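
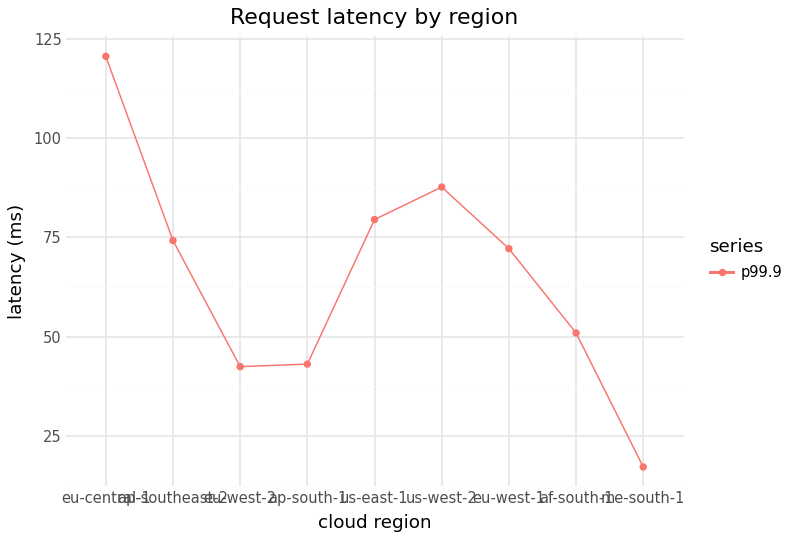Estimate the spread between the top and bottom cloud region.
Max eu-central-1 ≈ 120, min me-south-1 ≈ 20; range ≈ 100.

≈ 100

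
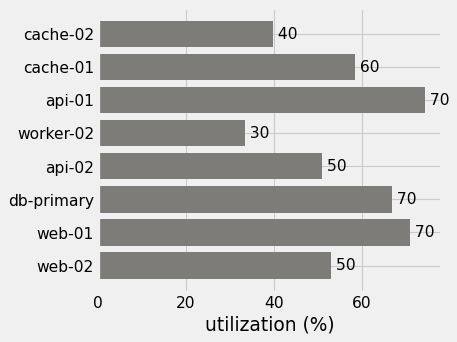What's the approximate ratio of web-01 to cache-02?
web-01 ≈ 70, cache-02 ≈ 40; 70/40 ≈ 1.75.

≈ 1.75×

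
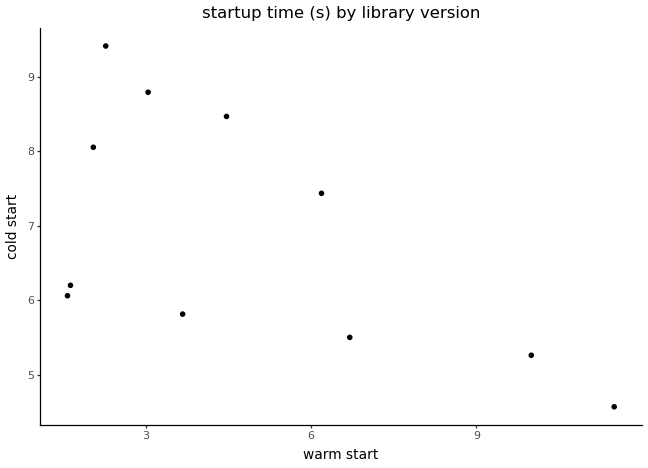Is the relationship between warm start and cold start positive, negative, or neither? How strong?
Points are negatively correlated; moderate (|r| ≈ 0.6).

negative, moderate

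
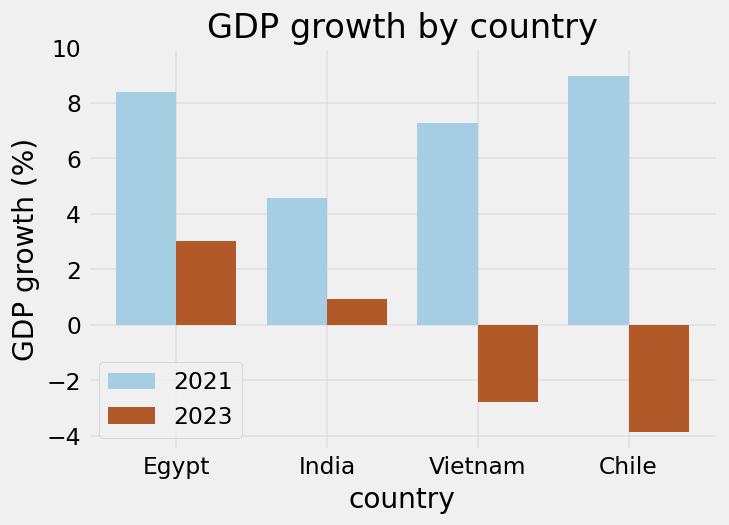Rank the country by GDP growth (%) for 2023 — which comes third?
Top 4 for 2023: Egypt ≈ 4, India ≈ 0, Vietnam ≈ -2, Chile ≈ -4.

Vietnam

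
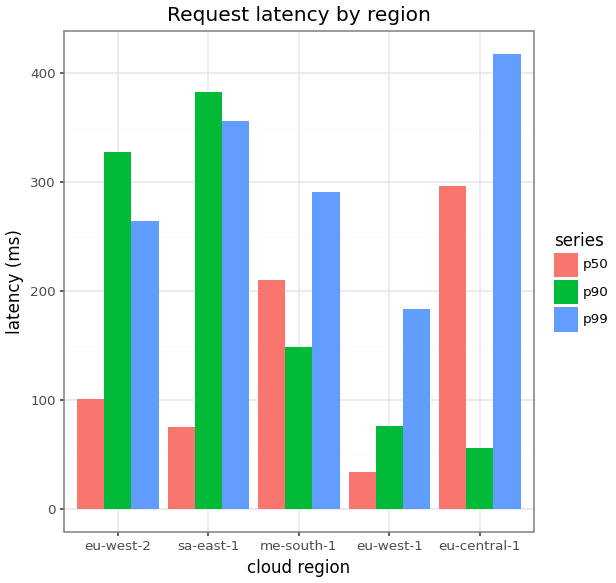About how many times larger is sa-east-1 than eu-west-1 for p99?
sa-east-1 ≈ 350, eu-west-1 ≈ 200; 350/200 ≈ 1.75.

≈ 1.75×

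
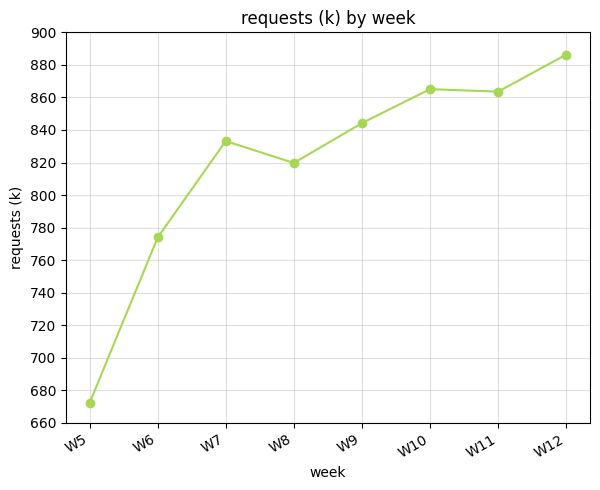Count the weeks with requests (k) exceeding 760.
Above 760: W6, W7, W8, W9, W10, W11, W12.

7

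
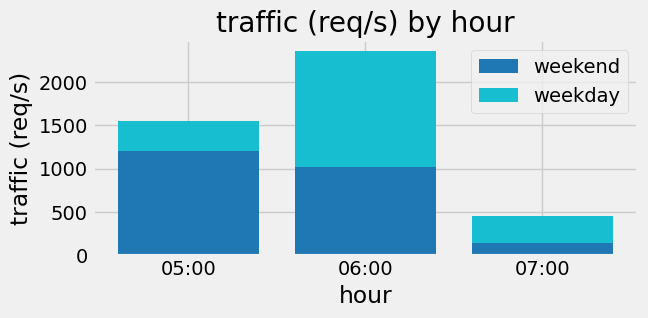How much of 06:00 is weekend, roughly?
weekend top ≈ 1000, bottom ≈ 0; segment ≈ 1000.

≈ 1000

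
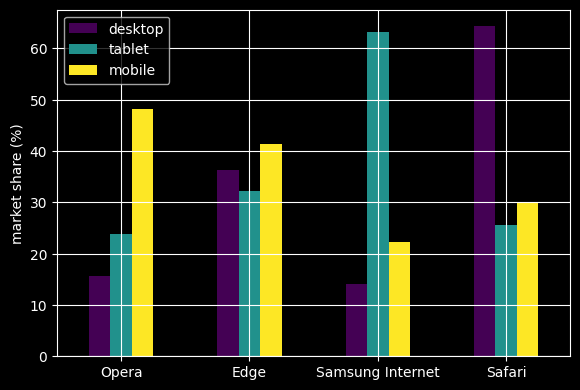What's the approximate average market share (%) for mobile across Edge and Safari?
≈ 35

(40 + 30) / 2 ≈ 35.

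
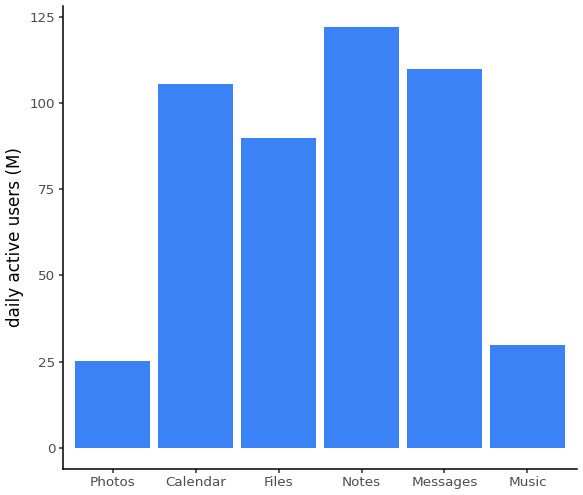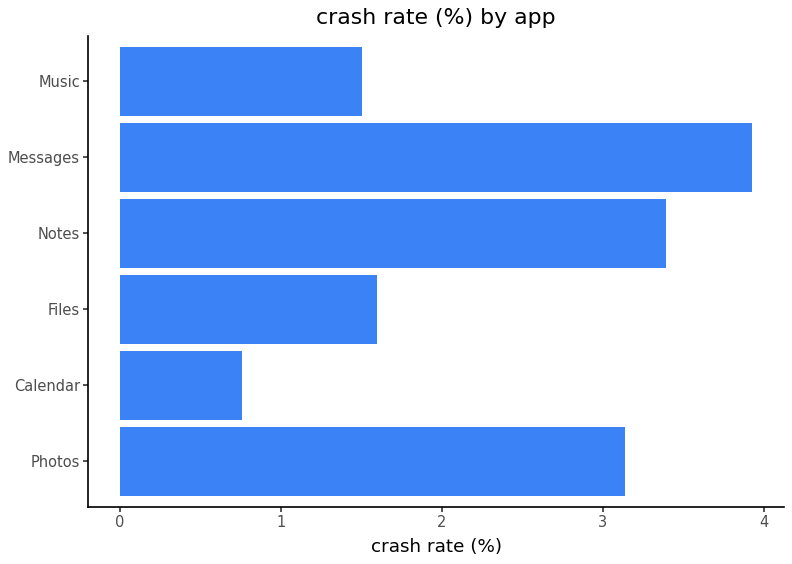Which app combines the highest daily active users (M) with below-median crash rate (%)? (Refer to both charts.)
Chart 2 median crash rate (%) ≈ 2.5; below-median apps: Calendar, Files, Music. Among those, Calendar has the highest daily active users (M) (≈ 100).

Calendar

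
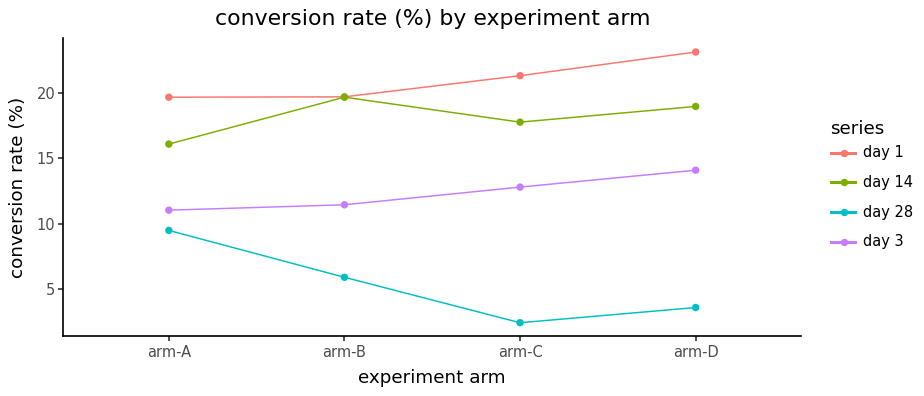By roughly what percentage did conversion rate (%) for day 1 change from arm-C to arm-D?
arm-C ≈ 22, arm-D ≈ 24; (24 − 22) / 22 ≈ +9.1%.

≈ +9.1%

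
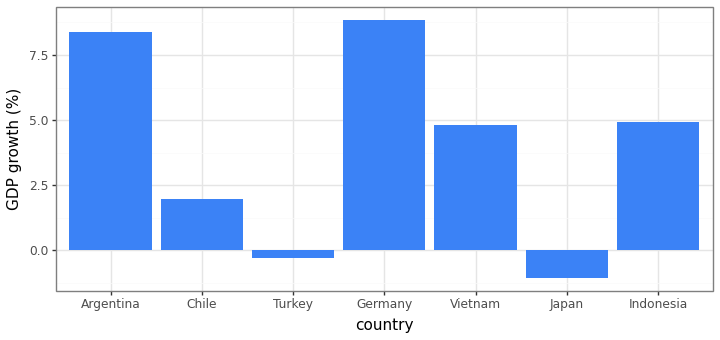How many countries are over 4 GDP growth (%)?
4

Above 4: Argentina, Germany, Vietnam, Indonesia.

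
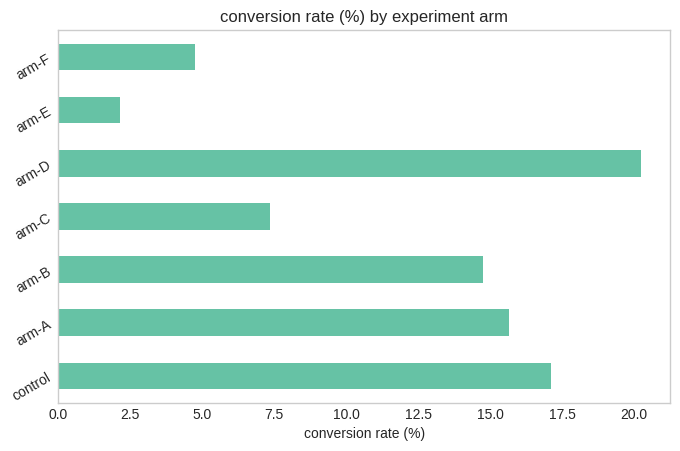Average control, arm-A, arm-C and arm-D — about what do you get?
(18 + 16 + 8 + 20) / 4 ≈ 16.

≈ 16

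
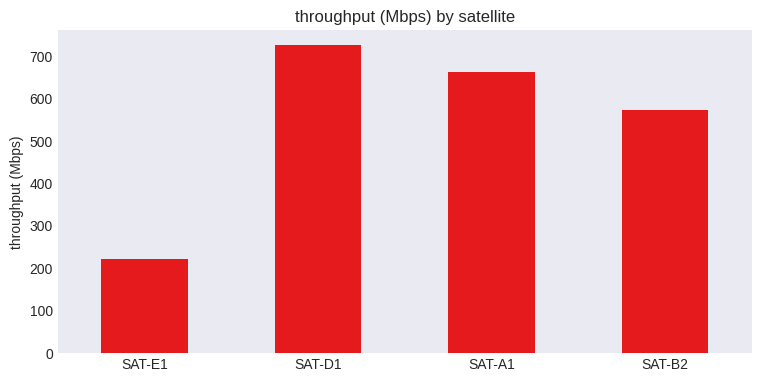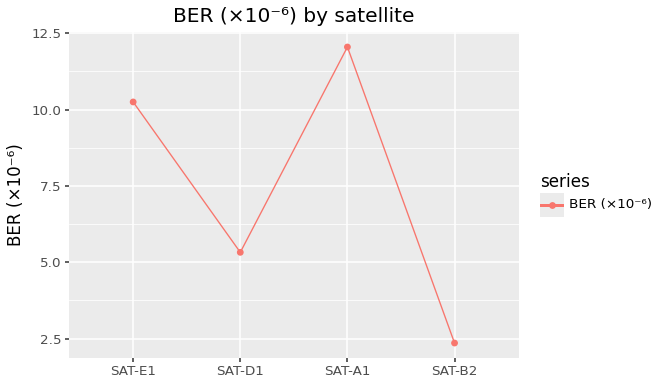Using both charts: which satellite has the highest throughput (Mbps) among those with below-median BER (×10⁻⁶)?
SAT-D1

Chart 2 median BER (×10⁻⁶) ≈ 8; below-median satellites: SAT-D1, SAT-B2. Among those, SAT-D1 has the highest throughput (Mbps) (≈ 700).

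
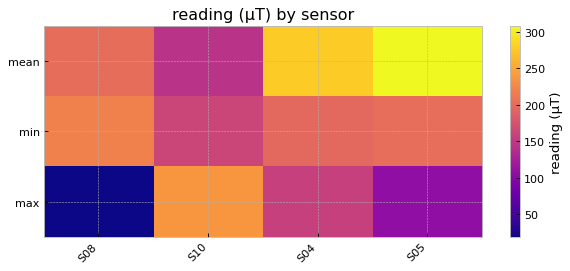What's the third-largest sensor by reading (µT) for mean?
S08

Top 4 for mean: S05 ≈ 300, S04 ≈ 275, S08 ≈ 200, S10 ≈ 150.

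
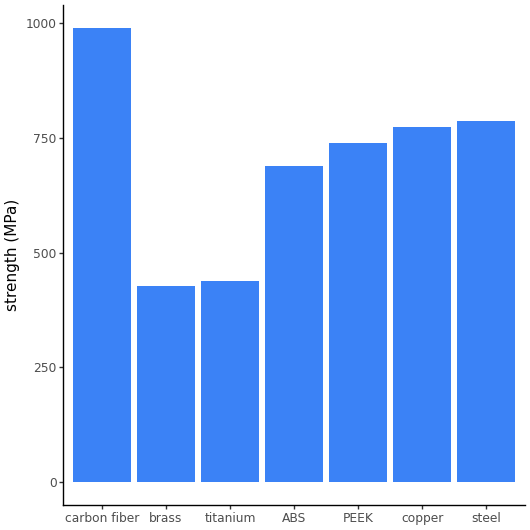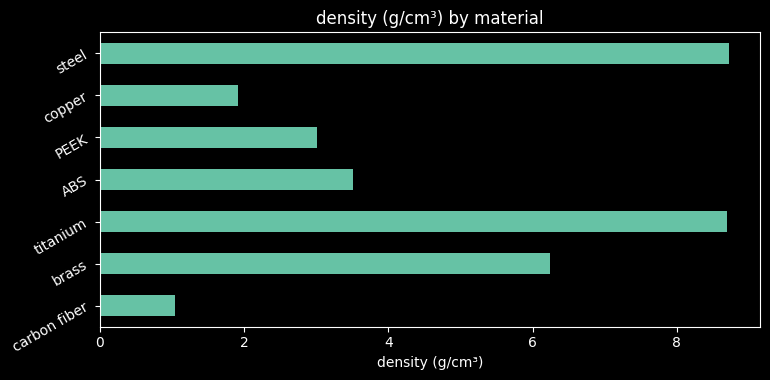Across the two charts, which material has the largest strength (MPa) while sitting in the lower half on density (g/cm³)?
carbon fiber

Chart 2 median density (g/cm³) ≈ 4; below-median materials: carbon fiber, PEEK, copper. Among those, carbon fiber has the highest strength (MPa) (≈ 1000).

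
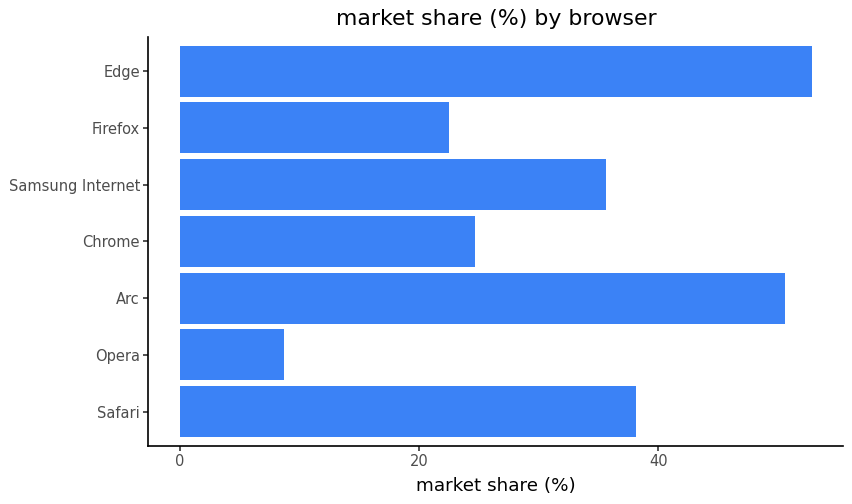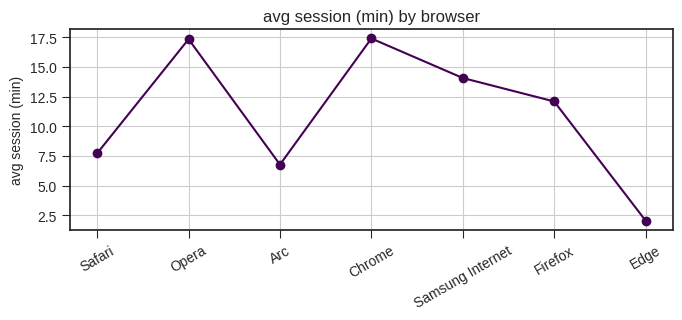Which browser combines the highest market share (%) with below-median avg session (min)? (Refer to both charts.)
Chart 2 median avg session (min) ≈ 12; below-median browsers: Safari, Arc, Edge. Among those, Edge has the highest market share (%) (≈ 55).

Edge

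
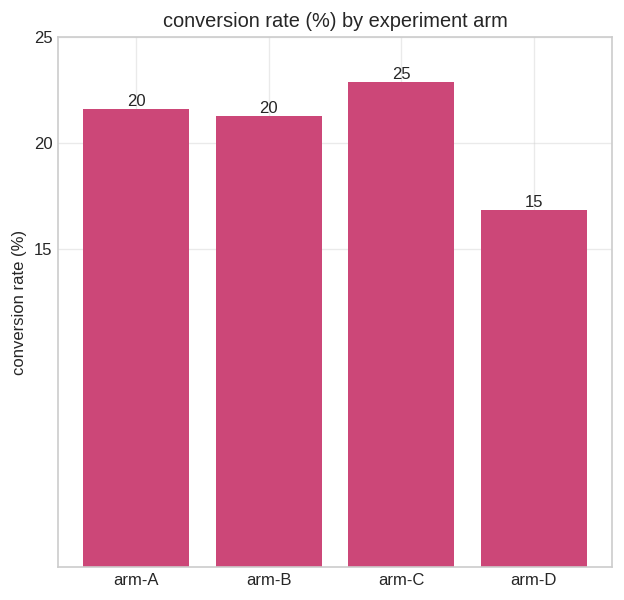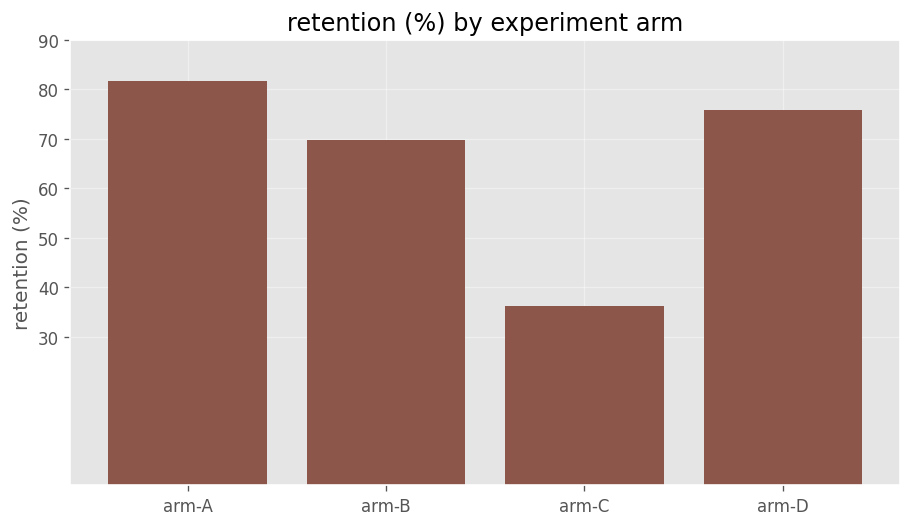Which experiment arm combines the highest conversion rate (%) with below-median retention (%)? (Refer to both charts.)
Chart 2 median retention (%) ≈ 70; below-median experiment arms: arm-B, arm-C. Among those, arm-C has the highest conversion rate (%) (≈ 25).

arm-C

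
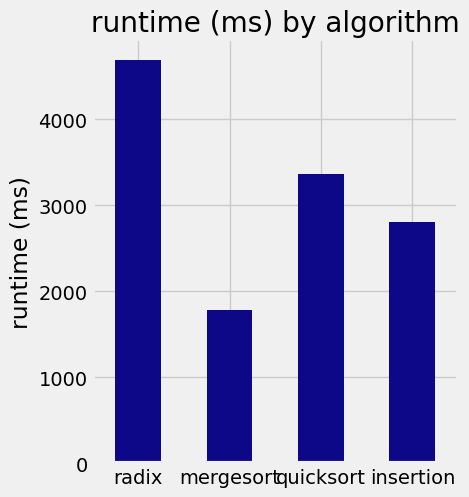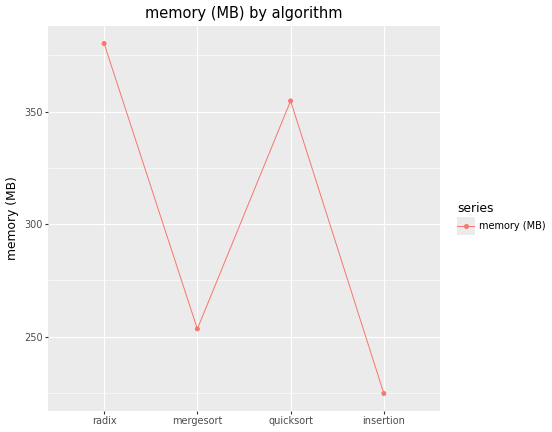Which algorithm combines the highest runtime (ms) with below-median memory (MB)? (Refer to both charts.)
insertion

Chart 2 median memory (MB) ≈ 300; below-median algorithms: mergesort, insertion. Among those, insertion has the highest runtime (ms) (≈ 3000).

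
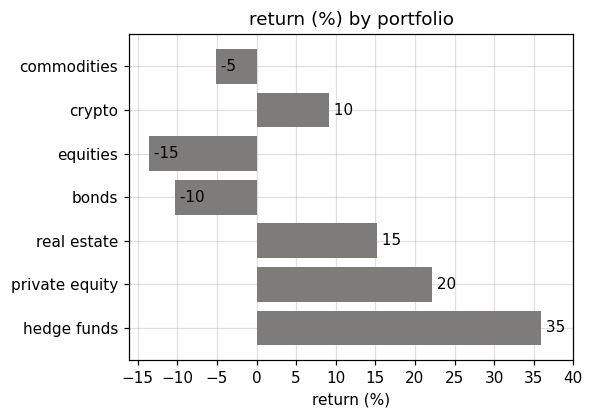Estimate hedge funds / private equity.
≈ 1.75×

hedge funds ≈ 35, private equity ≈ 20; 35/20 ≈ 1.75.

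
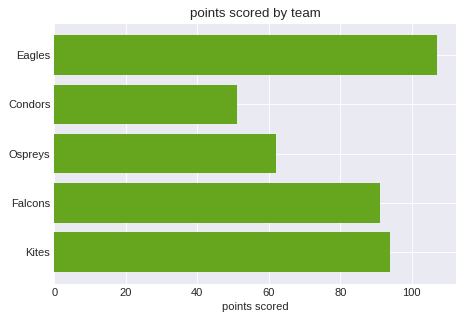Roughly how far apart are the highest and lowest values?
Max Eagles ≈ 110, min Condors ≈ 50; range ≈ 60.

≈ 60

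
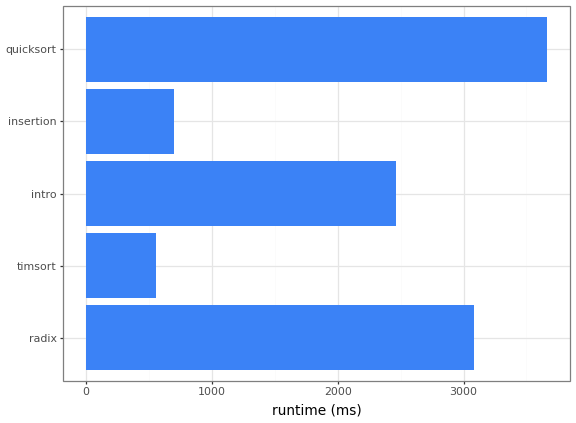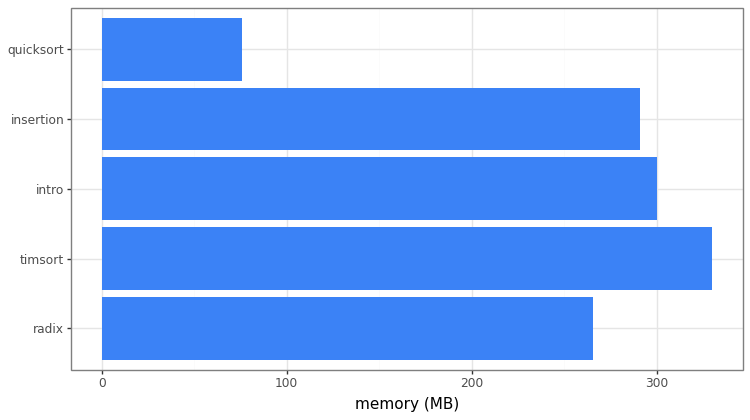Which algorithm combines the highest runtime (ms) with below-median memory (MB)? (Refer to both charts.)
Chart 2 median memory (MB) ≈ 300; below-median algorithms: radix, quicksort. Among those, quicksort has the highest runtime (ms) (≈ 3500).

quicksort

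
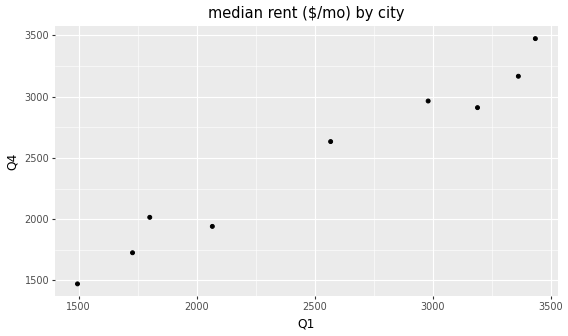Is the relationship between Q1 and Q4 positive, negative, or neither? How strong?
positive, strong

Points are positively correlated; strong (|r| ≈ 1.0).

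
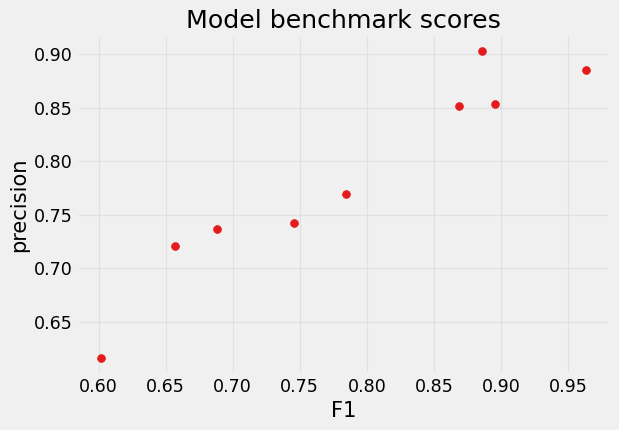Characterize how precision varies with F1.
Points are positively correlated; strong (|r| ≈ 1.0).

positive, strong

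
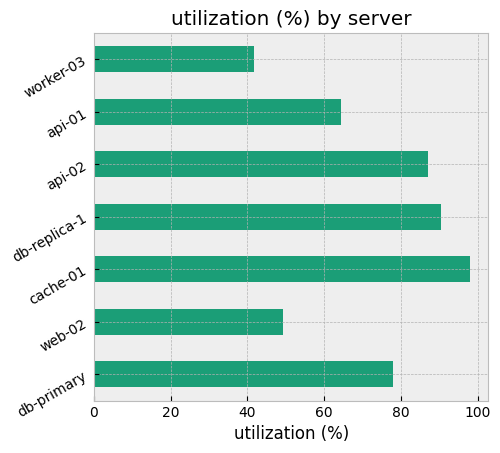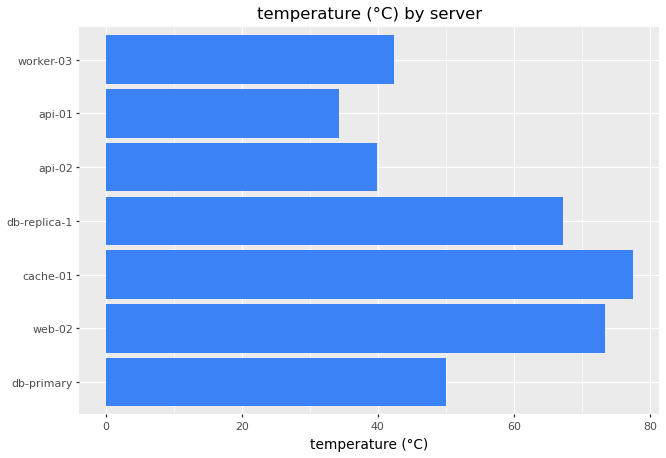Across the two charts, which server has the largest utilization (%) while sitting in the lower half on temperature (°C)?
api-02

Chart 2 median temperature (°C) ≈ 50; below-median servers: api-02, api-01, worker-03. Among those, api-02 has the highest utilization (%) (≈ 90).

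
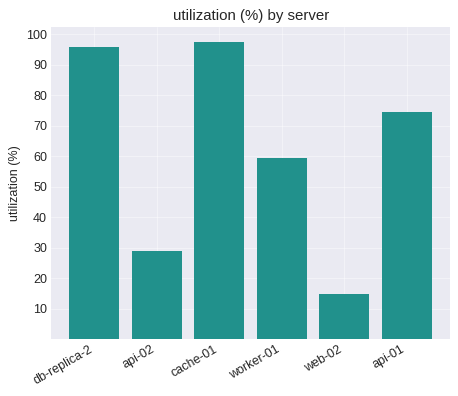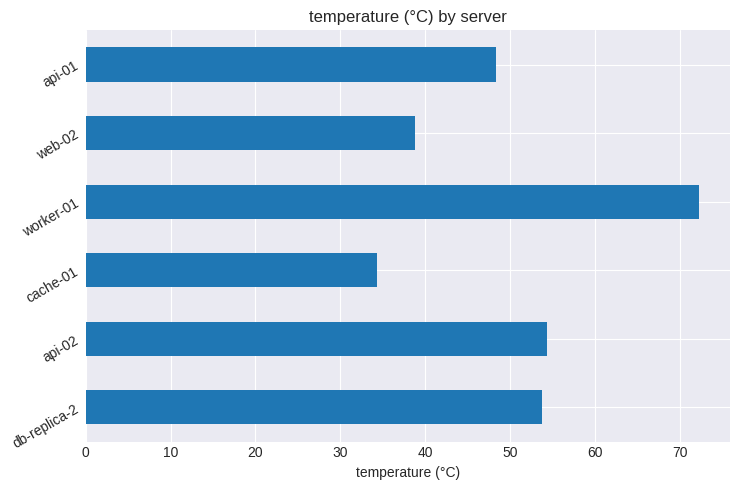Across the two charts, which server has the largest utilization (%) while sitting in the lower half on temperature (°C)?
Chart 2 median temperature (°C) ≈ 50; below-median servers: cache-01, web-02, api-01. Among those, cache-01 has the highest utilization (%) (≈ 100).

cache-01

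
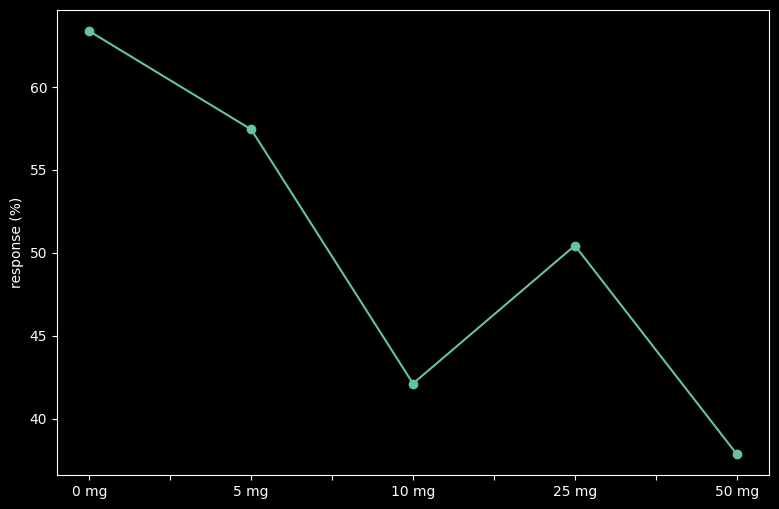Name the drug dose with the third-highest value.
Top 4: 0 mg ≈ 65, 5 mg ≈ 55, 25 mg ≈ 50, 10 mg ≈ 40.

25 mg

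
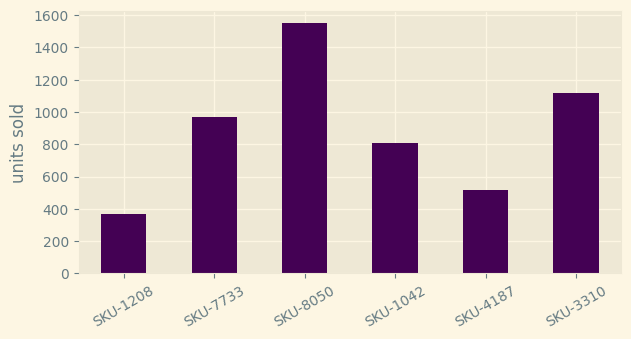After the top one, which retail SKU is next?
SKU-3310

Top 3: SKU-8050 ≈ 1600, SKU-3310 ≈ 1200, SKU-7733 ≈ 1000.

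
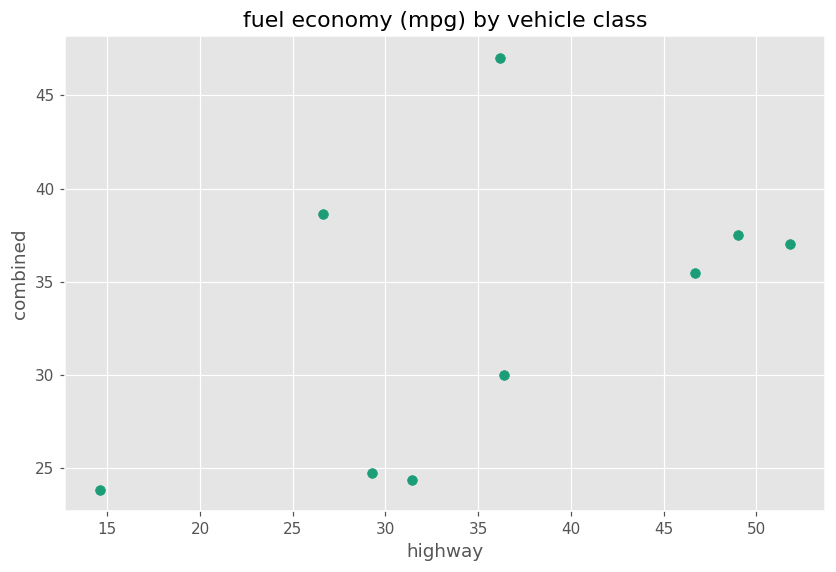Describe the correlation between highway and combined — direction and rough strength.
Points are positively correlated; moderate (|r| ≈ 0.5).

positive, moderate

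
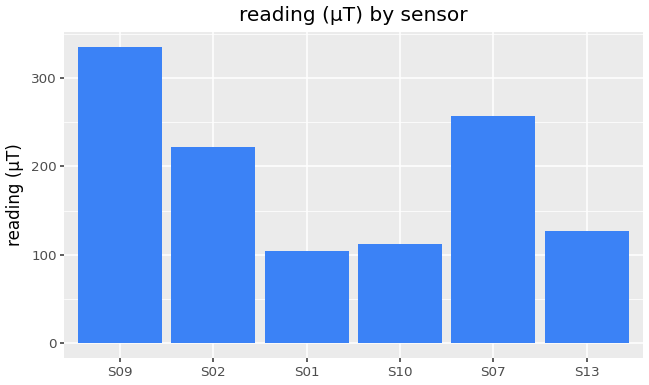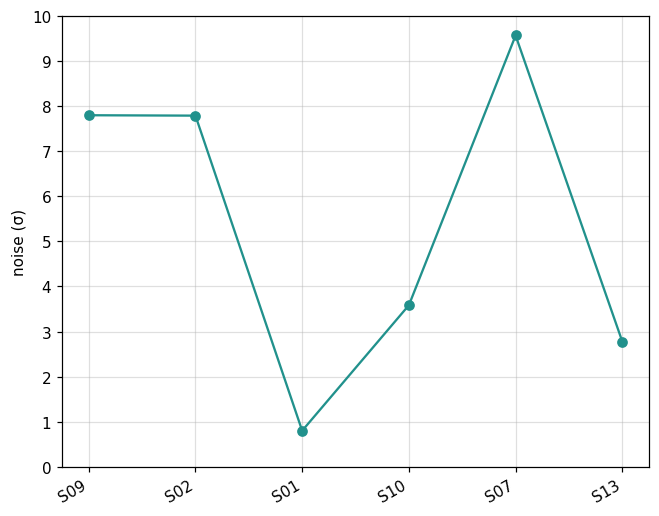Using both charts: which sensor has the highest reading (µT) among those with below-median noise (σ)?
S13

Chart 2 median noise (σ) ≈ 6; below-median sensors: S01, S10, S13. Among those, S13 has the highest reading (µT) (≈ 150).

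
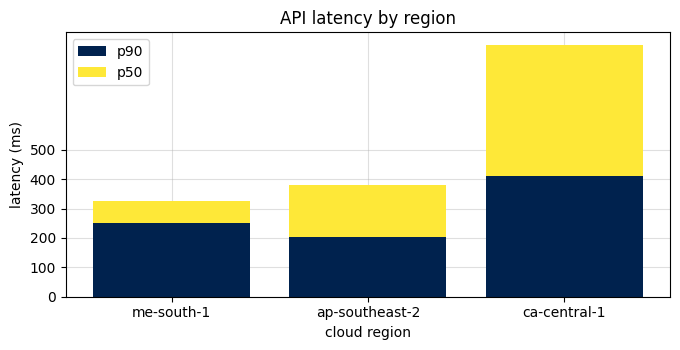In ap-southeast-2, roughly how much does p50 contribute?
p50 top ≈ 400, bottom ≈ 200; segment ≈ 200.

≈ 200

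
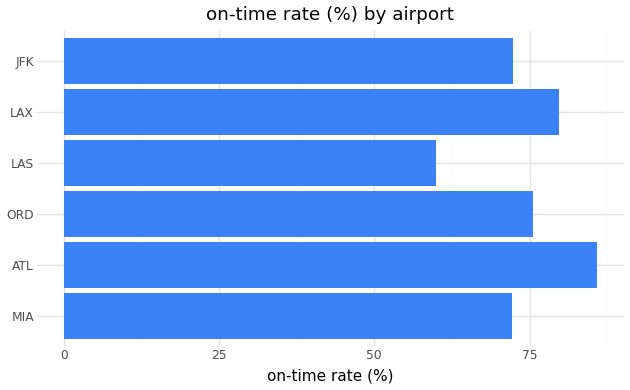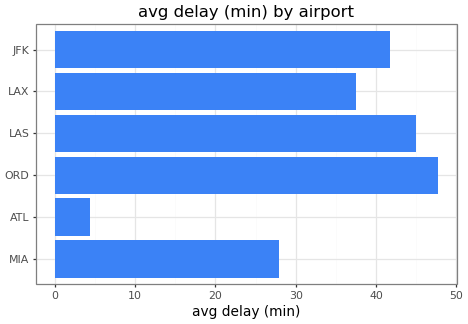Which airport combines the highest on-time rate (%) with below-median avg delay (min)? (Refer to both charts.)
Chart 2 median avg delay (min) ≈ 40; below-median airports: MIA, ATL, LAX. Among those, ATL has the highest on-time rate (%) (≈ 90).

ATL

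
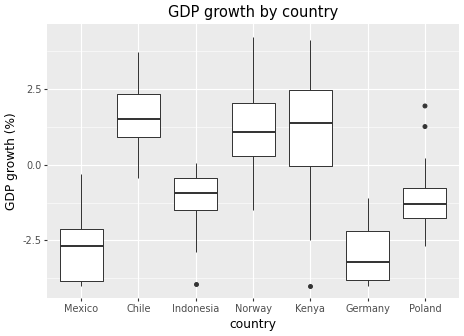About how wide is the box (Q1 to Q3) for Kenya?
Q3 ≈ 2.5, Q1 ≈ 0.0; IQR ≈ 2.5.

≈ 2.5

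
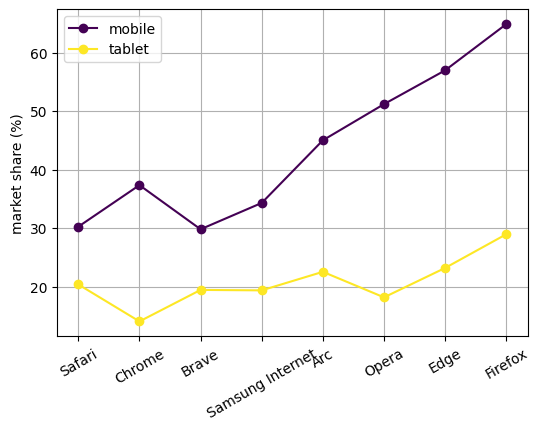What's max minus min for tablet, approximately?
Max Firefox ≈ 30, min Chrome ≈ 15; range ≈ 15.

≈ 15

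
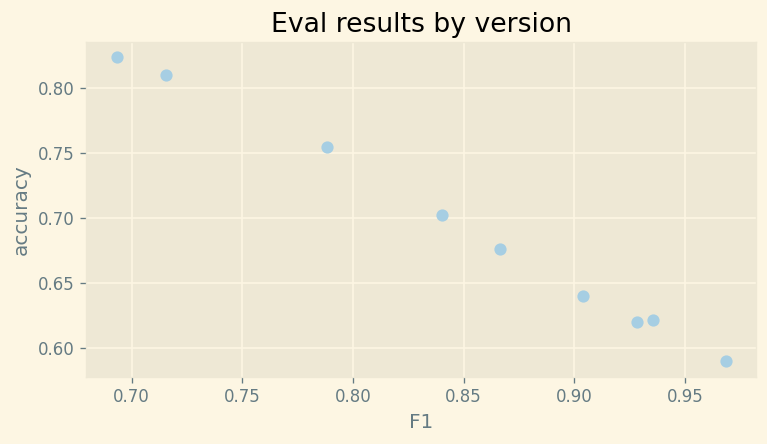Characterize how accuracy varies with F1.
negative, strong

Points are negatively correlated; strong (|r| ≈ 1.0).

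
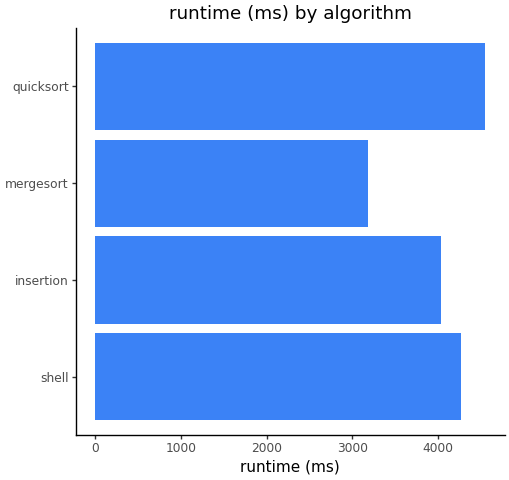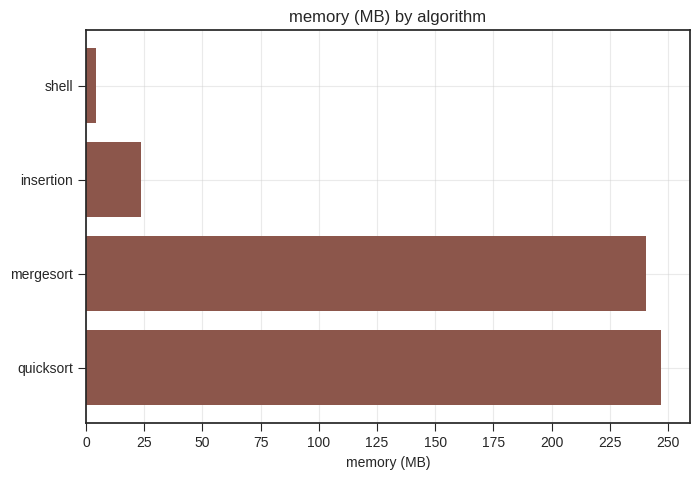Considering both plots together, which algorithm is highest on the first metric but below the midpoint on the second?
shell

Chart 2 median memory (MB) ≈ 125; below-median algorithms: shell, insertion. Among those, shell has the highest runtime (ms) (≈ 4500).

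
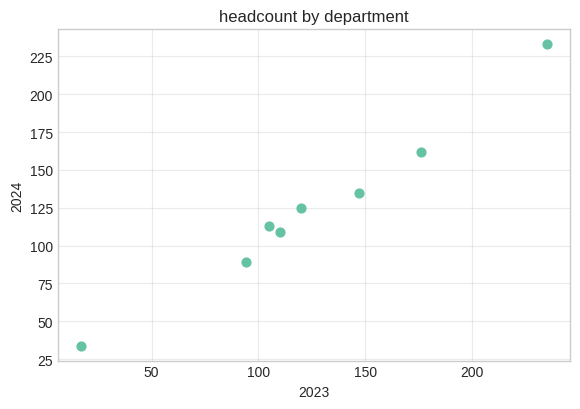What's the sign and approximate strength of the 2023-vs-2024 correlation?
Points are positively correlated; strong (|r| ≈ 1.0).

positive, strong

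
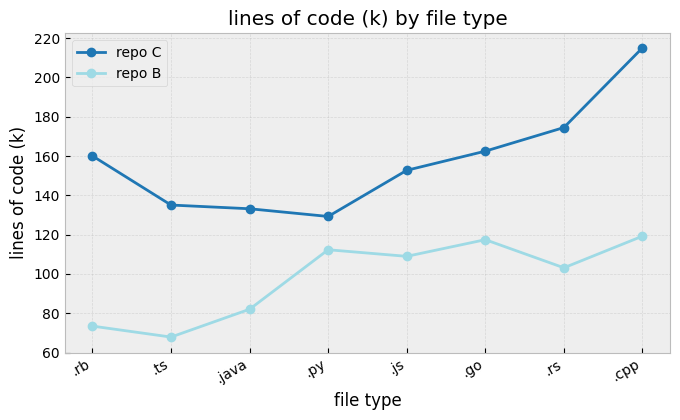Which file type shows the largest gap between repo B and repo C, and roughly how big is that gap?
.cpp, ≈ 100 k

.cpp: repo B ≈ 120, repo C ≈ 220 → gap ≈ 100. Next-largest (.rb) is only ≈ 80.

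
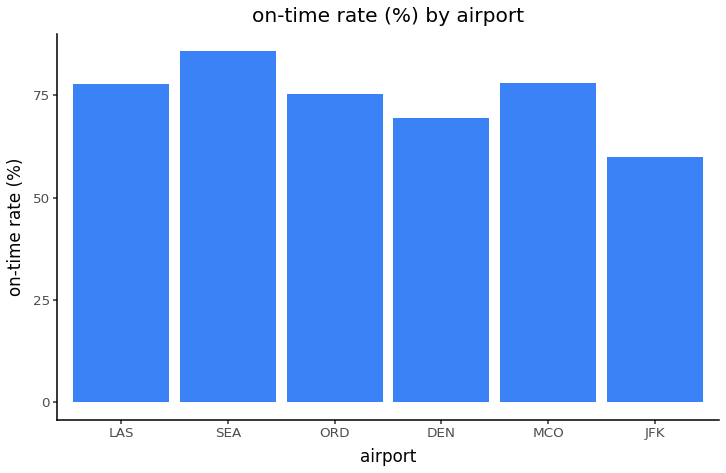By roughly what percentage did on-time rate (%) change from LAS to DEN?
LAS ≈ 80, DEN ≈ 70; (70 − 80) / 80 ≈ -12.5%.

≈ -12.5%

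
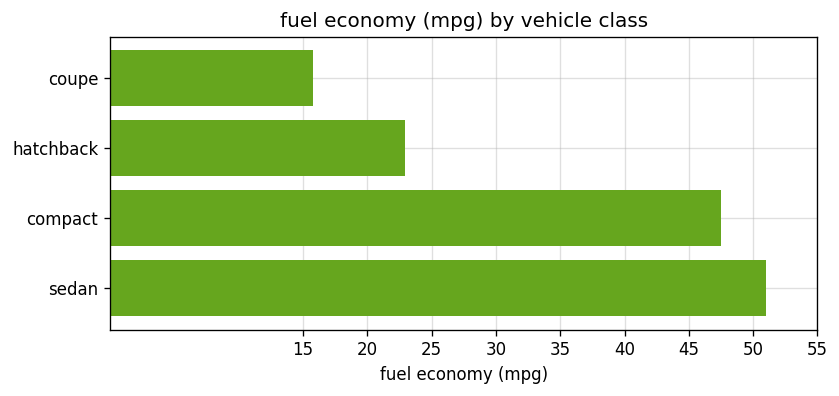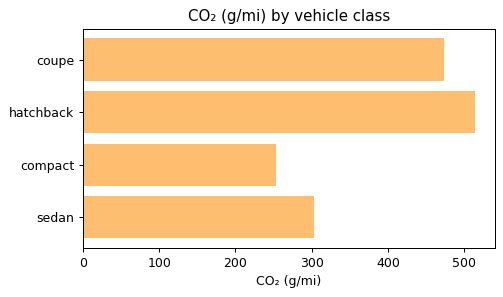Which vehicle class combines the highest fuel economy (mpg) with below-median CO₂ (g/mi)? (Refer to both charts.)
Chart 2 median CO₂ (g/mi) ≈ 400; below-median vehicle classes: compact, sedan. Among those, sedan has the highest fuel economy (mpg) (≈ 50).

sedan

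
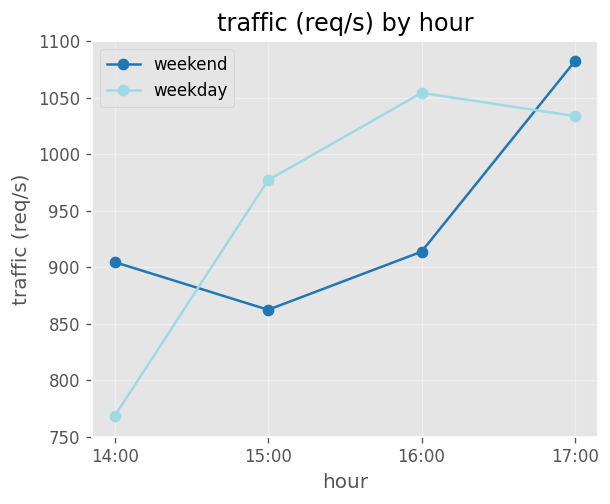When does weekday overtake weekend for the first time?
14:00: weekday ≈ 750 vs weekend ≈ 900 (not yet); 15:00: weekday ≈ 1000 vs weekend ≈ 850 (first crossover).

15:00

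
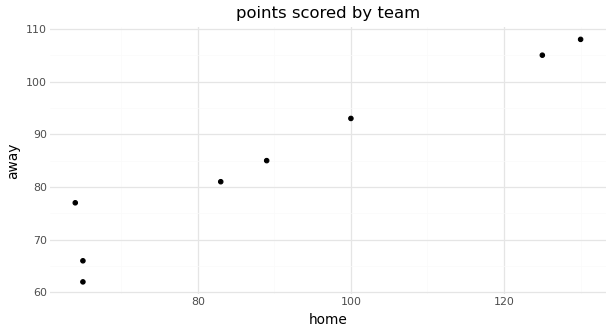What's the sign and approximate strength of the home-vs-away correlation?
Points are positively correlated; strong (|r| ≈ 1.0).

positive, strong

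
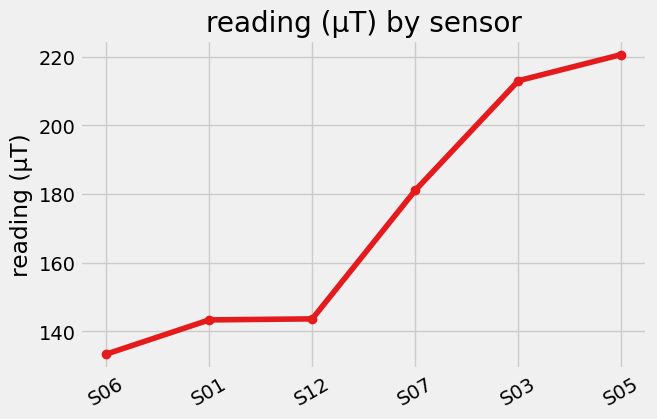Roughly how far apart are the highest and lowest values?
≈ 90

Max S05 ≈ 220, min S06 ≈ 130; range ≈ 90.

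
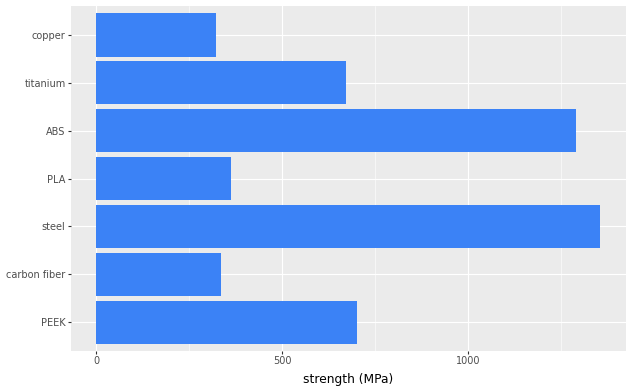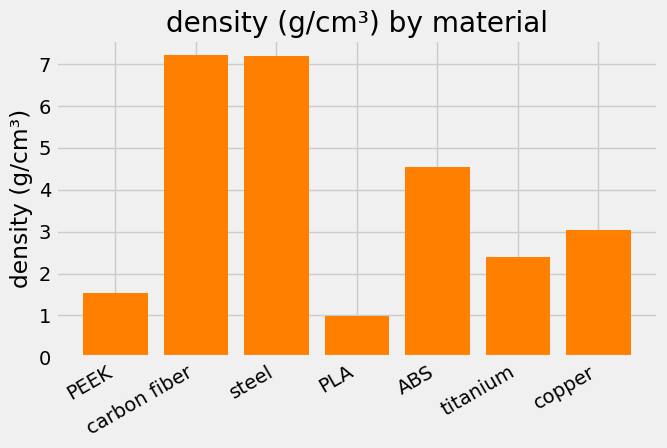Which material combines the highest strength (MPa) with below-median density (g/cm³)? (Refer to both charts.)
PEEK

Chart 2 median density (g/cm³) ≈ 3; below-median materials: PEEK, PLA, titanium. Among those, PEEK has the highest strength (MPa) (≈ 800).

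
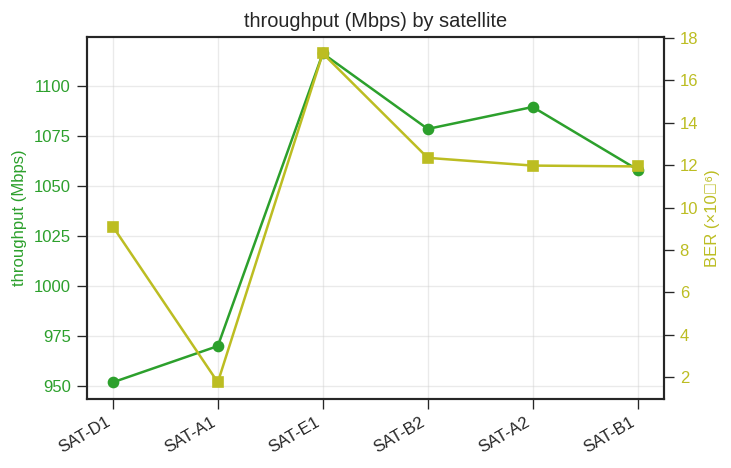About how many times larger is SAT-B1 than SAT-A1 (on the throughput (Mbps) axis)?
SAT-B1 ≈ 1060, SAT-A1 ≈ 960; 1060/960 ≈ 1.1.

≈ 1.1×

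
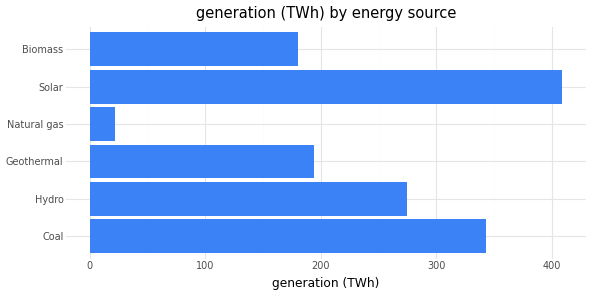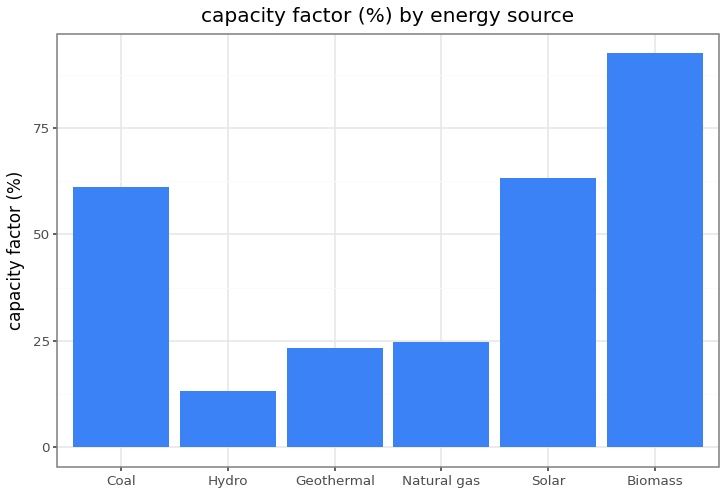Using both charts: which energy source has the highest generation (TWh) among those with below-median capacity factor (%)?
Chart 2 median capacity factor (%) ≈ 40; below-median energy sources: Hydro, Geothermal, Natural gas. Among those, Hydro has the highest generation (TWh) (≈ 250).

Hydro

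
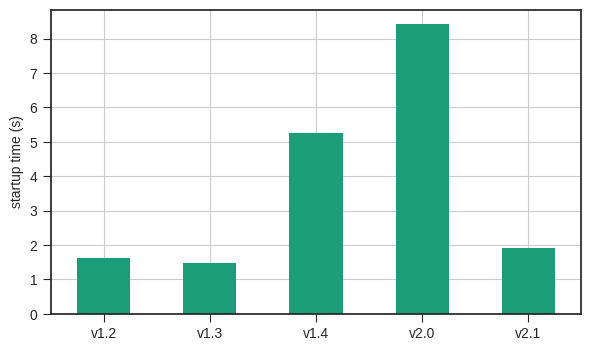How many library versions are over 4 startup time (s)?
Above 4: v1.4, v2.0.

2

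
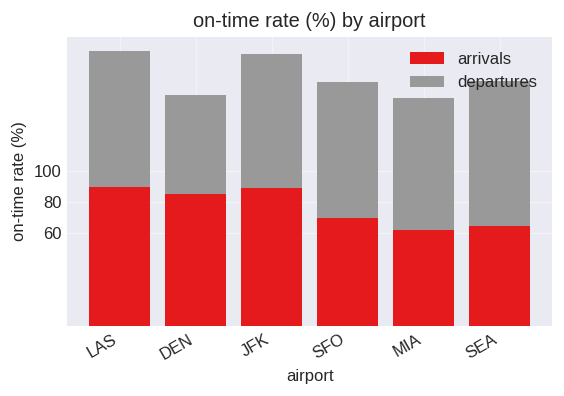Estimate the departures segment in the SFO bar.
departures top ≈ 160, bottom ≈ 60; segment ≈ 100.

≈ 100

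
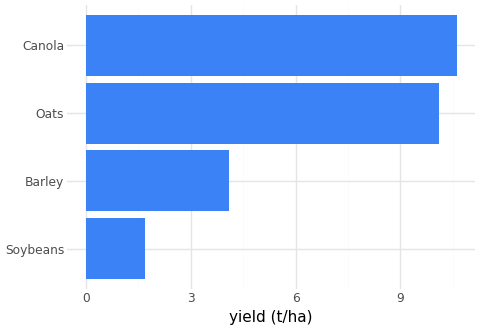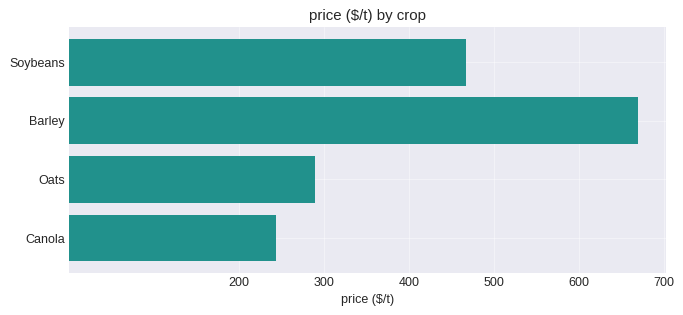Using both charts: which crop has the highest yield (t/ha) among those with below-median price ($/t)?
Chart 2 median price ($/t) ≈ 400; below-median crops: Oats, Canola. Among those, Canola has the highest yield (t/ha) (≈ 11).

Canola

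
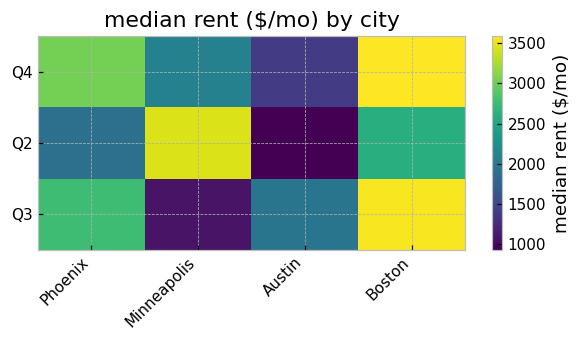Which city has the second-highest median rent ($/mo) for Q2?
Top 3 for Q2: Minneapolis ≈ 3500, Boston ≈ 2500, Phoenix ≈ 2000.

Boston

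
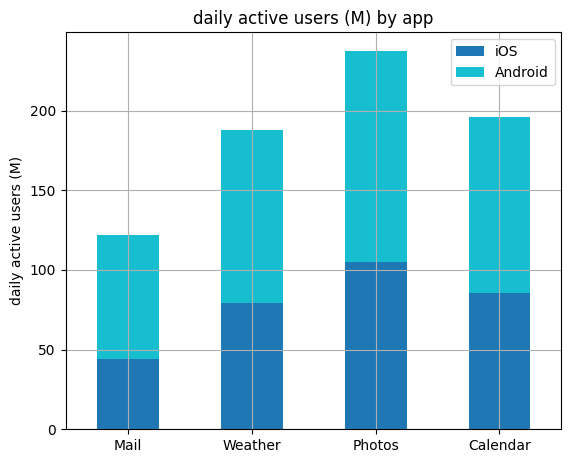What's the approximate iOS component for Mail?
iOS top ≈ 40, bottom ≈ 0; segment ≈ 40.

≈ 40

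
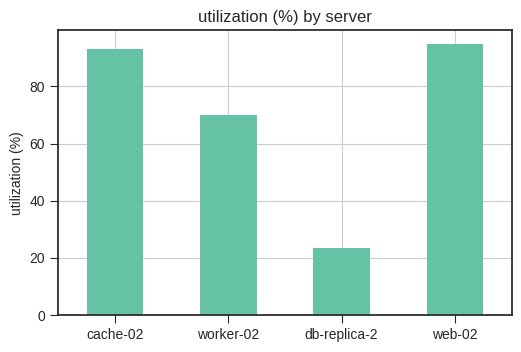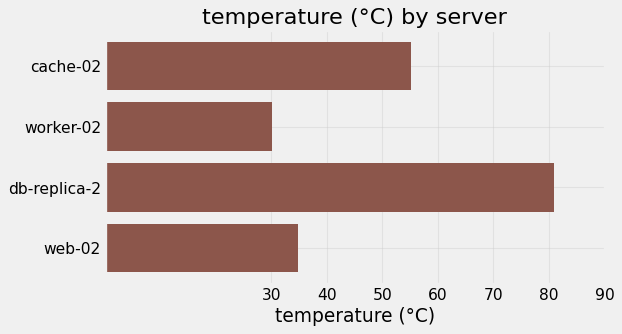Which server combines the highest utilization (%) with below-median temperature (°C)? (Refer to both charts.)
Chart 2 median temperature (°C) ≈ 40; below-median servers: worker-02, web-02. Among those, web-02 has the highest utilization (%) (≈ 100).

web-02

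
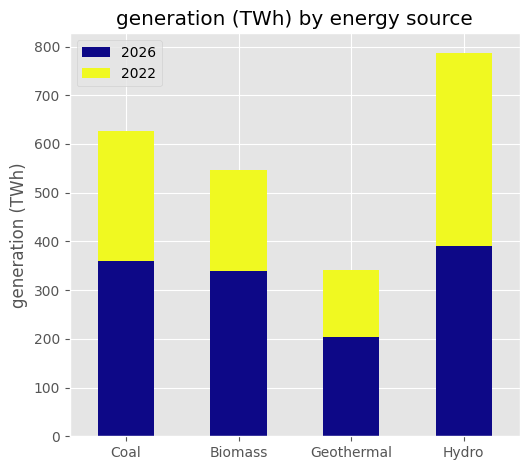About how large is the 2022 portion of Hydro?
2022 top ≈ 800, bottom ≈ 400; segment ≈ 400.

≈ 400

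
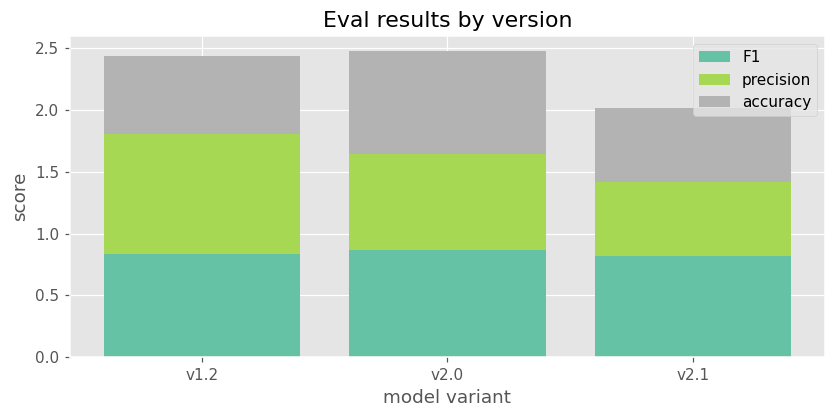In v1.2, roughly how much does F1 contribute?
F1 top ≈ 1.0, bottom ≈ 0.0; segment ≈ 1.0.

≈ 1.0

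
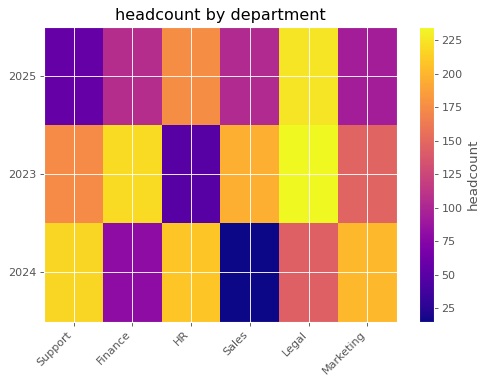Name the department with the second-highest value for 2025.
Top 3 for 2025: Legal ≈ 220, HR ≈ 180, Finance ≈ 100.

HR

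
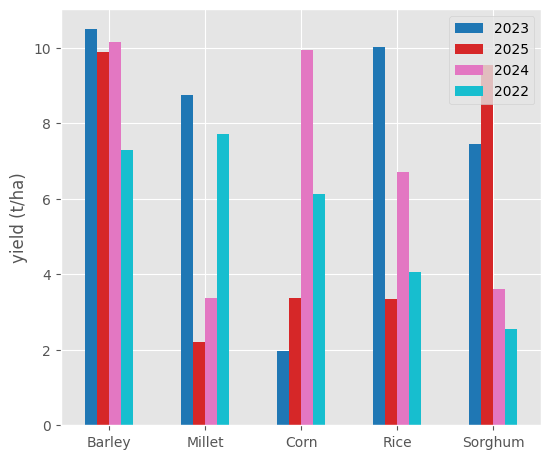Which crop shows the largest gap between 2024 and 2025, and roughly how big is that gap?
Corn: 2024 ≈ 10, 2025 ≈ 3 → gap ≈ 7. Next-largest (Sorghum) is only ≈ 6.

Corn, ≈ 7 t/ha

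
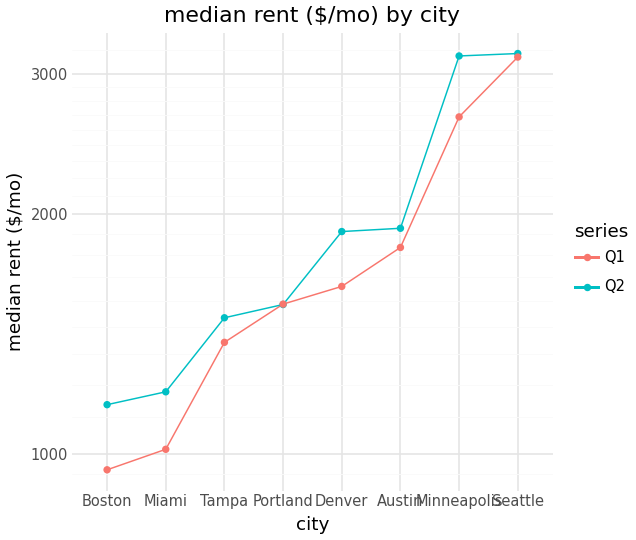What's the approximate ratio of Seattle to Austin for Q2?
Seattle ≈ 3200, Austin ≈ 2000; 3200/2000 ≈ 1.6.

≈ 1.6×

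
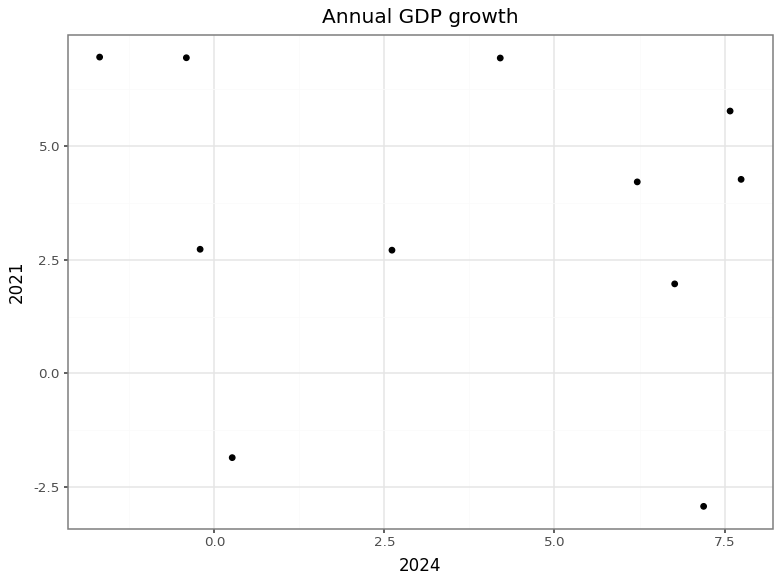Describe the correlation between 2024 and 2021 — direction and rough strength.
Points are roughly uncorrelated; weak (|r| ≈ 0.2).

no clear correlation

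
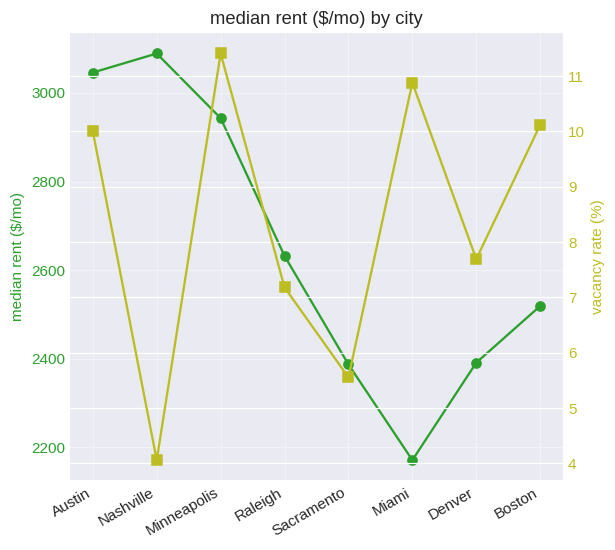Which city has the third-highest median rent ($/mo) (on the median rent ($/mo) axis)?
Top 4 (on the median rent ($/mo) axis): Nashville ≈ 3100, Austin ≈ 3000, Minneapolis ≈ 2900, Raleigh ≈ 2600.

Minneapolis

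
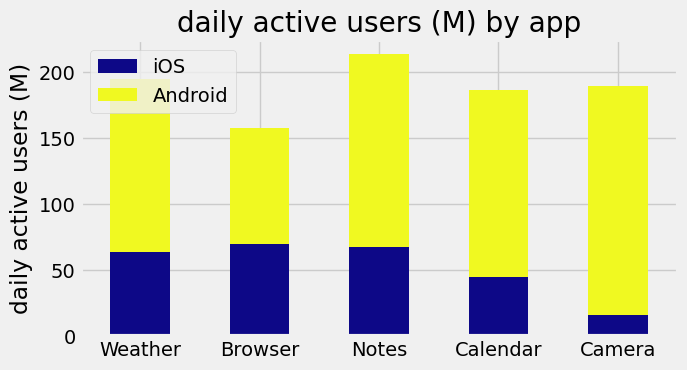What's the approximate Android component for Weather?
Android top ≈ 200, bottom ≈ 60; segment ≈ 140.

≈ 140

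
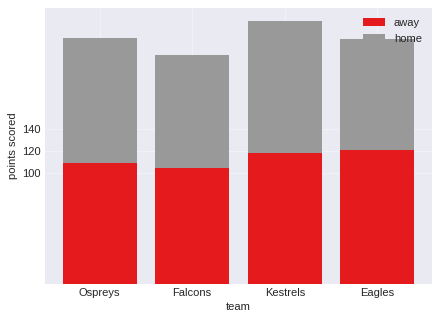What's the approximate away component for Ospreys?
away top ≈ 100, bottom ≈ 0; segment ≈ 100.

≈ 100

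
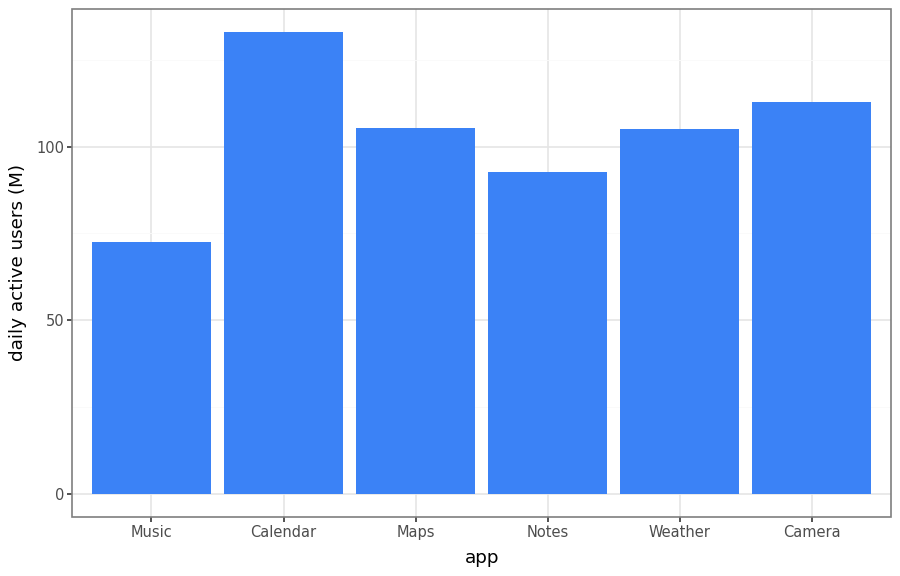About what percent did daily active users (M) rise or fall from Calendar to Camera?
≈ -14.3%

Calendar ≈ 140, Camera ≈ 120; (120 − 140) / 140 ≈ -14.3%.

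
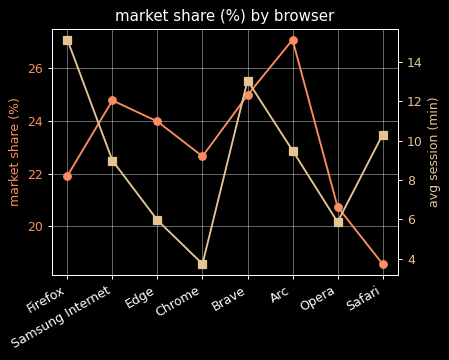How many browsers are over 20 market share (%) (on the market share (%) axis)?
Above 20: Firefox, Samsung Internet, Edge, Chrome, Brave, Arc, Opera.

7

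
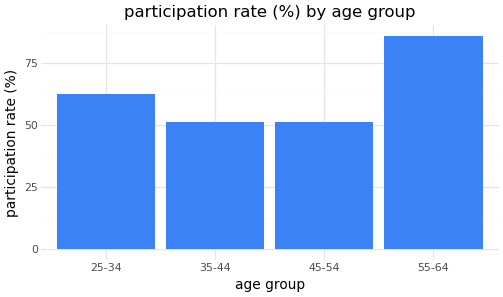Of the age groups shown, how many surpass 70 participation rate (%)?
1

Above 70: 55-64.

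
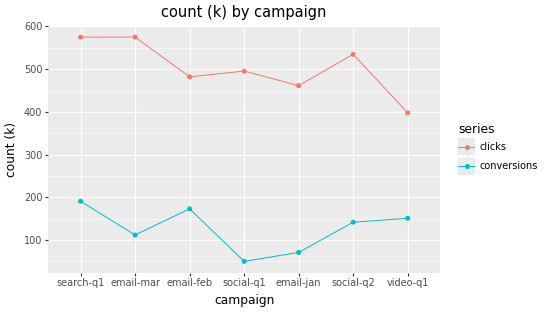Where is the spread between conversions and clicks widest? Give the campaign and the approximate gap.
email-mar, ≈ 500 k

email-mar: conversions ≈ 100, clicks ≈ 600 → gap ≈ 500. Next-largest (social-q1) is only ≈ 450.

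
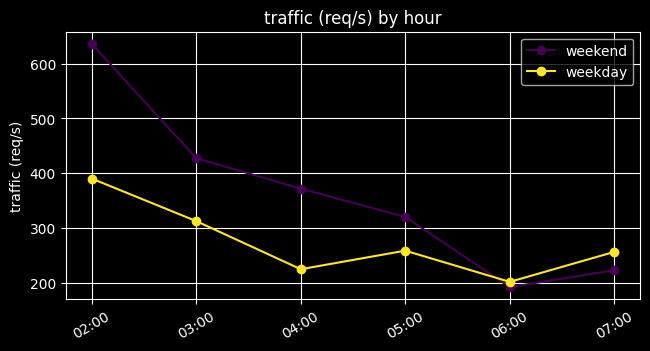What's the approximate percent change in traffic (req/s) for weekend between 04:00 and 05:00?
04:00 ≈ 350, 05:00 ≈ 300; (300 − 350) / 350 ≈ -14.3%.

≈ -14.3%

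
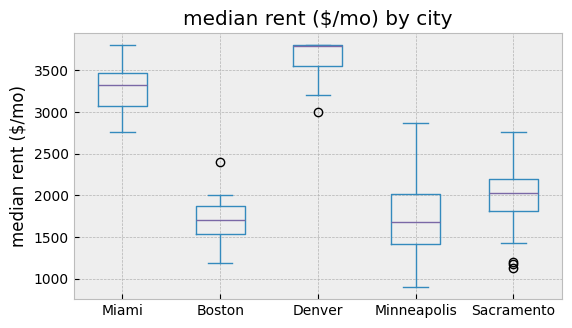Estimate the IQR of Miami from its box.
Q3 ≈ 3400, Q1 ≈ 3000; IQR ≈ 400.

≈ 400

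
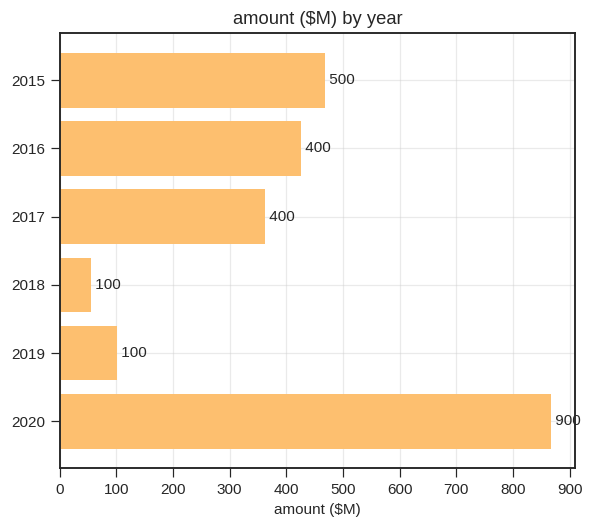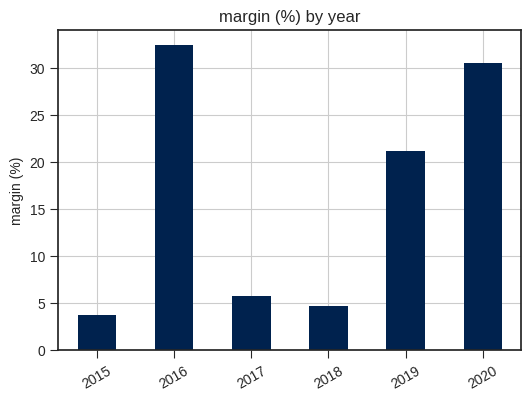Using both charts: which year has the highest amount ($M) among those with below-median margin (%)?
2015

Chart 2 median margin (%) ≈ 15; below-median years: 2015, 2017, 2018. Among those, 2015 has the highest amount ($M) (≈ 500).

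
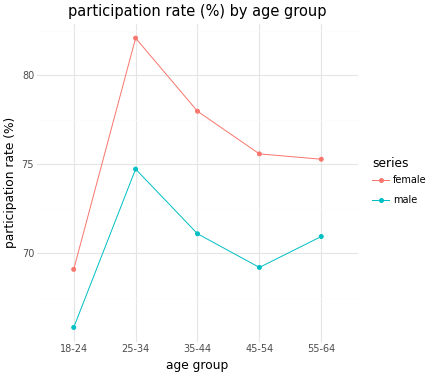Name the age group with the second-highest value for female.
35-44

Top 3 for female: 25-34 ≈ 82, 35-44 ≈ 78, 45-54 ≈ 76.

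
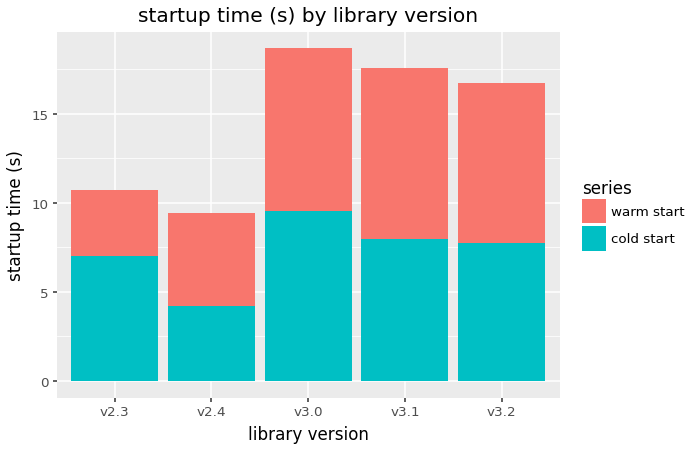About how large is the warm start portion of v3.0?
≈ 8

warm start top ≈ 18, bottom ≈ 10; segment ≈ 8.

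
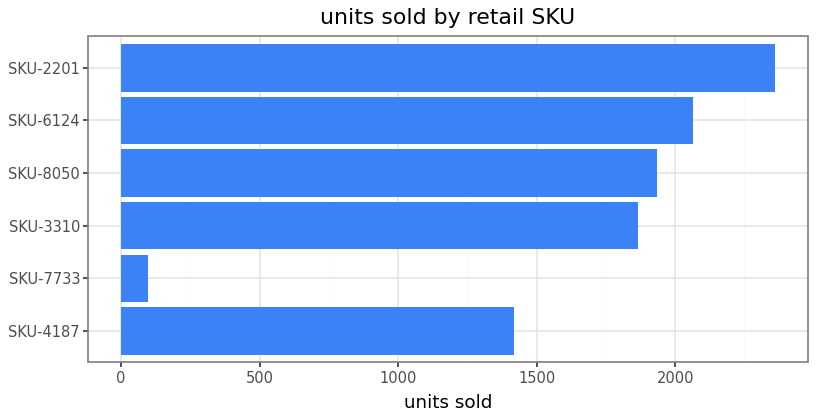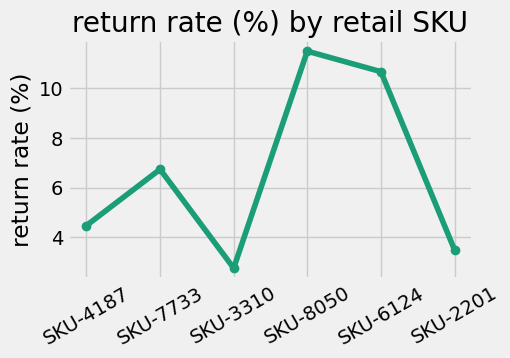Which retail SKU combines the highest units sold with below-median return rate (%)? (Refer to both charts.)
SKU-2201

Chart 2 median return rate (%) ≈ 6; below-median retail SKUs: SKU-4187, SKU-3310, SKU-2201. Among those, SKU-2201 has the highest units sold (≈ 2500).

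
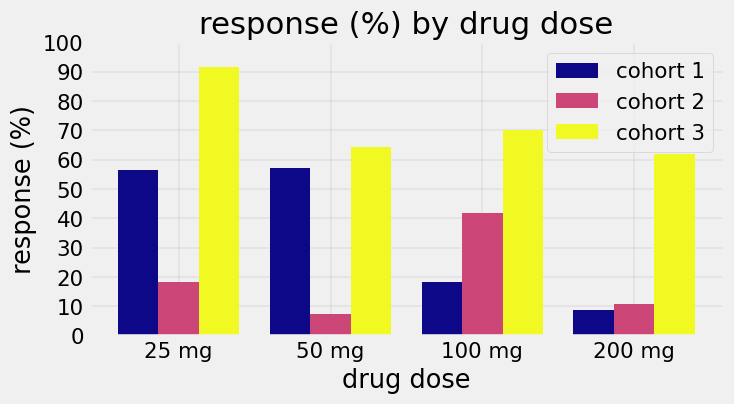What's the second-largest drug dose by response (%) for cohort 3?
100 mg

Top 3 for cohort 3: 25 mg ≈ 90, 100 mg ≈ 70, 50 mg ≈ 60.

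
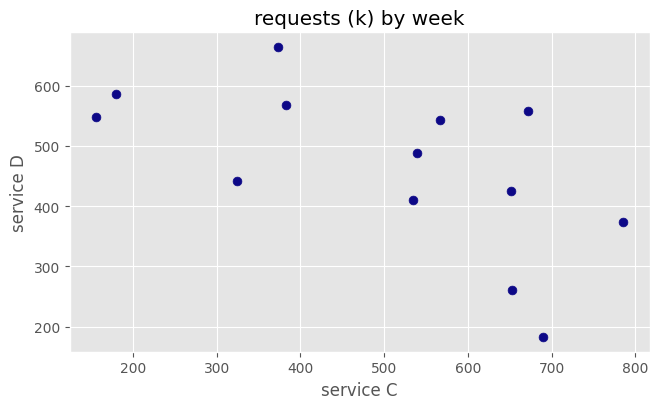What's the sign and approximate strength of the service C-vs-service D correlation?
negative, moderate

Points are negatively correlated; moderate (|r| ≈ 0.6).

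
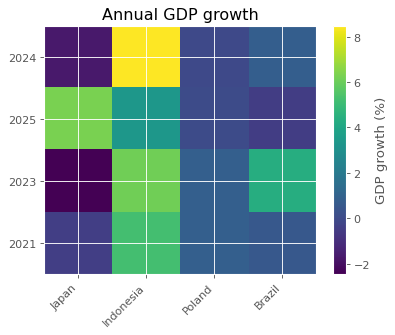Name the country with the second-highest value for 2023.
Top 3 for 2023: Indonesia ≈ 6, Brazil ≈ 4, Poland ≈ 1.

Brazil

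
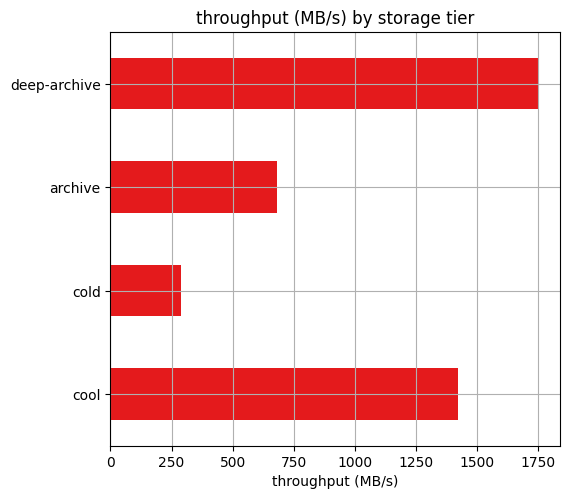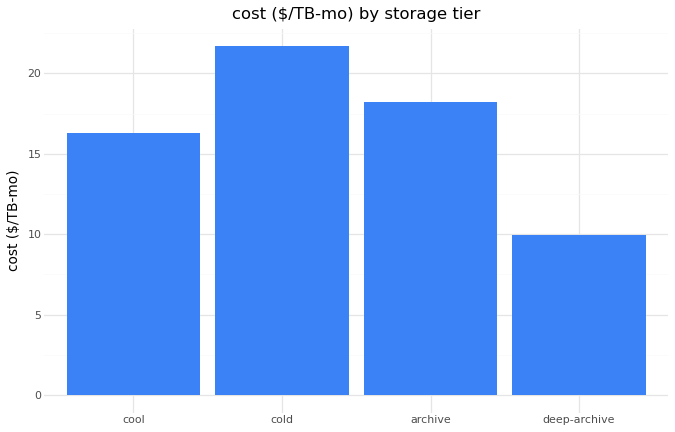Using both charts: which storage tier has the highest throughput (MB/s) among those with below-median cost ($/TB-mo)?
Chart 2 median cost ($/TB-mo) ≈ 18; below-median storage tiers: cool, deep-archive. Among those, deep-archive has the highest throughput (MB/s) (≈ 1800).

deep-archive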